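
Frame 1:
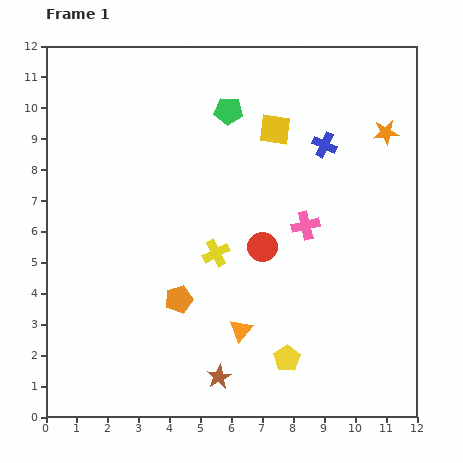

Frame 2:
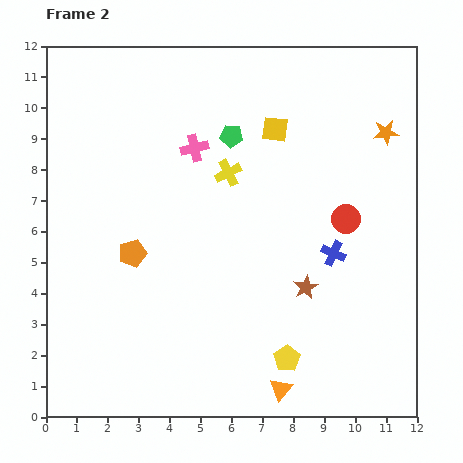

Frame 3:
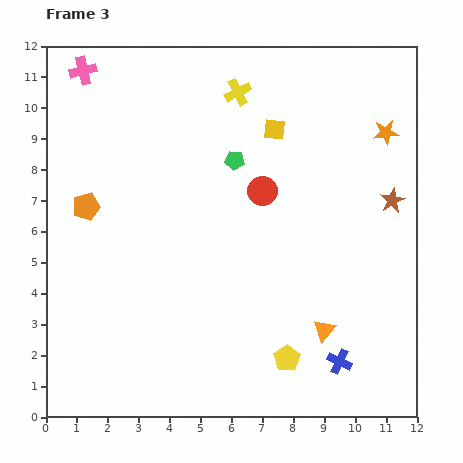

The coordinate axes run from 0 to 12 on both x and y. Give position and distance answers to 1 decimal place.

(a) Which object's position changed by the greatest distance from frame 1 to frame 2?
the pink cross

(moved 4.4; next 4.0)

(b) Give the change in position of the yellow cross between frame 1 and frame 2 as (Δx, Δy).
(0.4, 2.6)

The yellow cross was at (5.5, 5.3) in frame 1 and (5.9, 7.9) in frame 2.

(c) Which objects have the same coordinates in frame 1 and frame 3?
the yellow square, the orange star, the yellow pentagon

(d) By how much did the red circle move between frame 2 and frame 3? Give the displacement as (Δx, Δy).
(-2.7, 0.9)

The red circle was at (9.7, 6.4) in frame 2 and (7.0, 7.3) in frame 3.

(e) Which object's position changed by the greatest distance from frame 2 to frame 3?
the pink cross

(moved 4.4; next 4.0)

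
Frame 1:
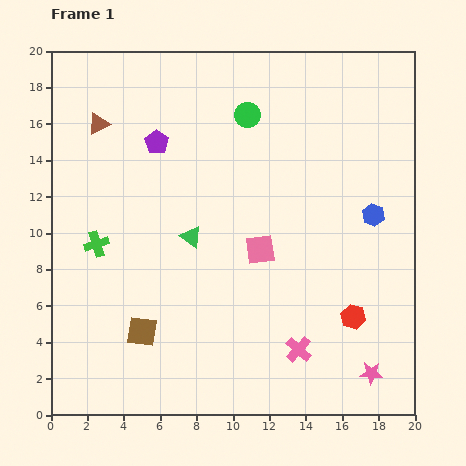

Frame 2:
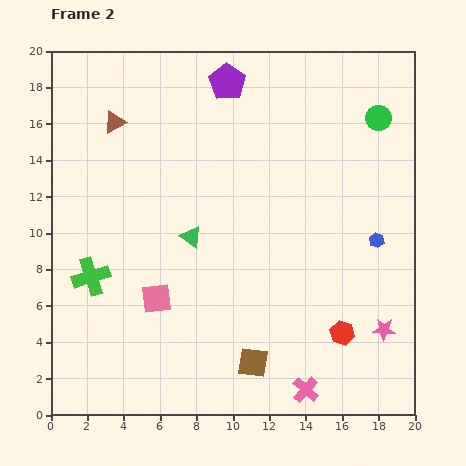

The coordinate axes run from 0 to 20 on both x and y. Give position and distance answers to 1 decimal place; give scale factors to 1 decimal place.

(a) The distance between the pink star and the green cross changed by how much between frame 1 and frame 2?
-0.3

Distance in frame 1: 16.7. Distance in frame 2: 16.4.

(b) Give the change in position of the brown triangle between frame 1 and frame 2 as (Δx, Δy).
(0.9, 0.1)

The brown triangle was at (2.6, 16.0) in frame 1 and (3.5, 16.1) in frame 2.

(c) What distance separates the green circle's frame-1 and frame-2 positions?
7.2

The green circle moved from (10.8, 16.5) to (18.0, 16.3), a distance of √(7.2² + 0.2²) ≈ 7.2.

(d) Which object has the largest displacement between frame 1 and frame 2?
the green circle

(moved 7.2; next 6.3)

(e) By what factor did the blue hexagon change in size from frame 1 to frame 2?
0.7×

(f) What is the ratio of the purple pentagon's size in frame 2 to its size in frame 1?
1.5×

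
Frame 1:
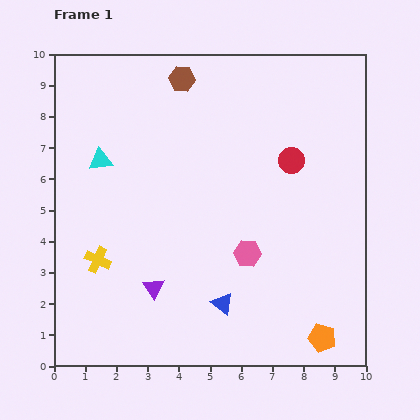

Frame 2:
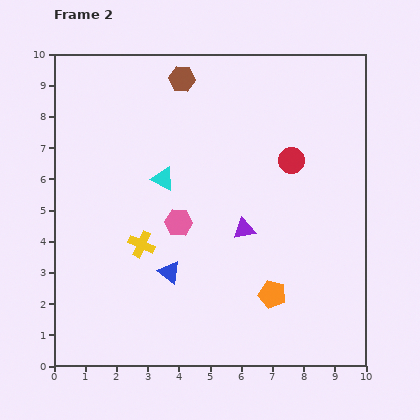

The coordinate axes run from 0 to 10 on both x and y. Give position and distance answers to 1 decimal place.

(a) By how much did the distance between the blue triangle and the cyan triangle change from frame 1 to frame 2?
-3.0

Distance in frame 1: 6.0. Distance in frame 2: 3.0.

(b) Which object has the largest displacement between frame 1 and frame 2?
the purple triangle

(moved 3.5; next 2.4)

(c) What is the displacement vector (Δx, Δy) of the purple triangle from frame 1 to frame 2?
(2.9, 1.9)

The purple triangle was at (3.2, 2.5) in frame 1 and (6.1, 4.4) in frame 2.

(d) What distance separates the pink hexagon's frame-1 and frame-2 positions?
2.4

The pink hexagon moved from (6.2, 3.6) to (4.0, 4.6), a distance of √(2.2² + 1.0²) ≈ 2.4.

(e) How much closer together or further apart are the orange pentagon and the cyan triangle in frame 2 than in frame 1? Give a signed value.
-4.0

Distance in frame 1: 9.1. Distance in frame 2: 5.1.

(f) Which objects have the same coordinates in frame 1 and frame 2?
the brown hexagon, the red circle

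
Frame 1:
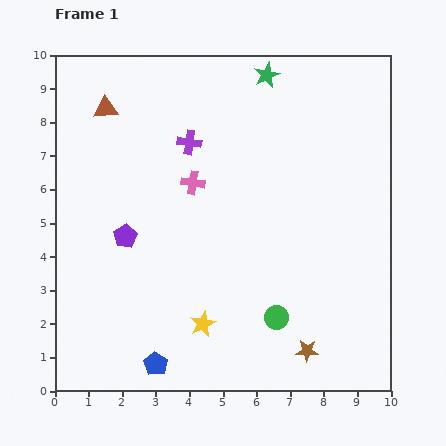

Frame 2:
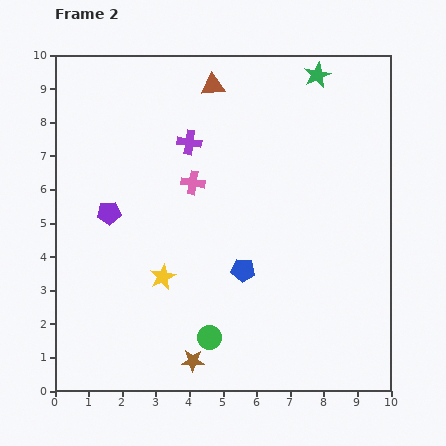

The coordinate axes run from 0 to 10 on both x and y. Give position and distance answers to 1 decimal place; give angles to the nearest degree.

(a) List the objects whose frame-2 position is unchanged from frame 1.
the pink cross, the purple cross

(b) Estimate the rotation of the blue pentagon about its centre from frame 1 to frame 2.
27° counter-clockwise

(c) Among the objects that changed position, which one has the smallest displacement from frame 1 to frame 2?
the purple pentagon

(moved 0.9)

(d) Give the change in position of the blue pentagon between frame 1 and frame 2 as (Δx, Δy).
(2.6, 2.8)

The blue pentagon was at (3.0, 0.8) in frame 1 and (5.6, 3.6) in frame 2.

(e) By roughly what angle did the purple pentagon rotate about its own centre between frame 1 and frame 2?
25° clockwise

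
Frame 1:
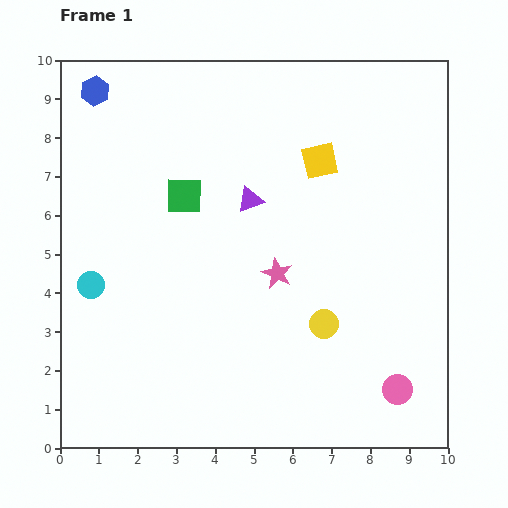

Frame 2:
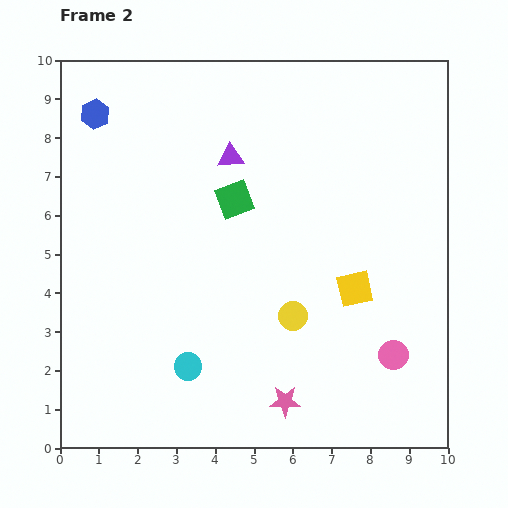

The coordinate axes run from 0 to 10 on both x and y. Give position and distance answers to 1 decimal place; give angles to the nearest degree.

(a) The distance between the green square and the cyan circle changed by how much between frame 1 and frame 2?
+1.2

Distance in frame 1: 3.3. Distance in frame 2: 4.5.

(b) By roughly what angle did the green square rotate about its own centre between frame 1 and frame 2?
22° counter-clockwise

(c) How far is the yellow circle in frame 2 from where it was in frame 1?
0.8

The yellow circle moved from (6.8, 3.2) to (6.0, 3.4), a distance of √(0.8² + 0.2²) ≈ 0.8.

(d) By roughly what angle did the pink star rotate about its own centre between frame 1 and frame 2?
26° counter-clockwise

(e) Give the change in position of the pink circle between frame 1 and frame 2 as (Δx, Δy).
(-0.1, 0.9)

The pink circle was at (8.7, 1.5) in frame 1 and (8.6, 2.4) in frame 2.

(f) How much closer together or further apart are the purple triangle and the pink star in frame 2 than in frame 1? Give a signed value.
+4.5

Distance in frame 1: 2.0. Distance in frame 2: 6.5.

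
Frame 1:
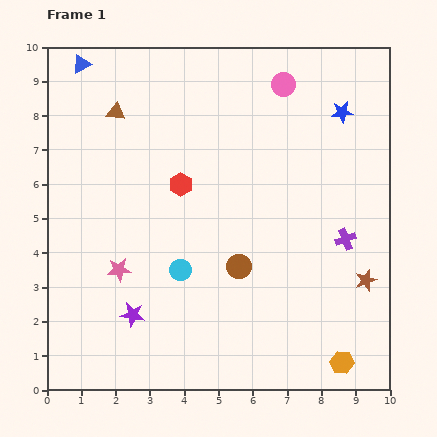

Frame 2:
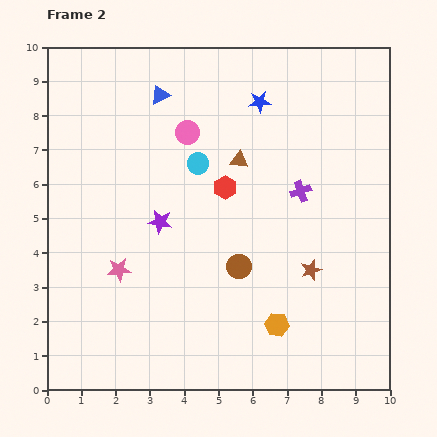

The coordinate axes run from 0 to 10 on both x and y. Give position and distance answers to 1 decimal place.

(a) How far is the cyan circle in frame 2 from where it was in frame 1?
3.1

The cyan circle moved from (3.9, 3.5) to (4.4, 6.6), a distance of √(0.5² + 3.1²) ≈ 3.1.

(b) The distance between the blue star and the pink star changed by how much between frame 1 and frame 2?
-1.6

Distance in frame 1: 8.0. Distance in frame 2: 6.4.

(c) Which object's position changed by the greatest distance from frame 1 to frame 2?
the brown triangle

(moved 3.9; next 3.1)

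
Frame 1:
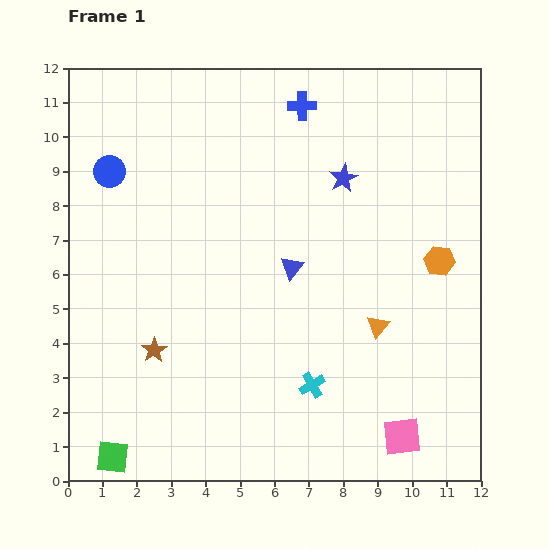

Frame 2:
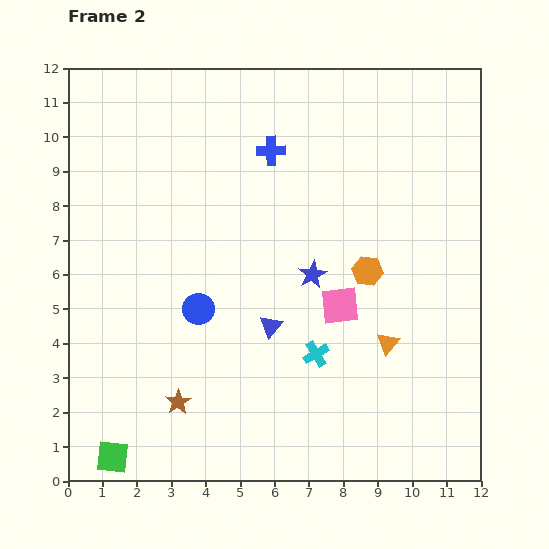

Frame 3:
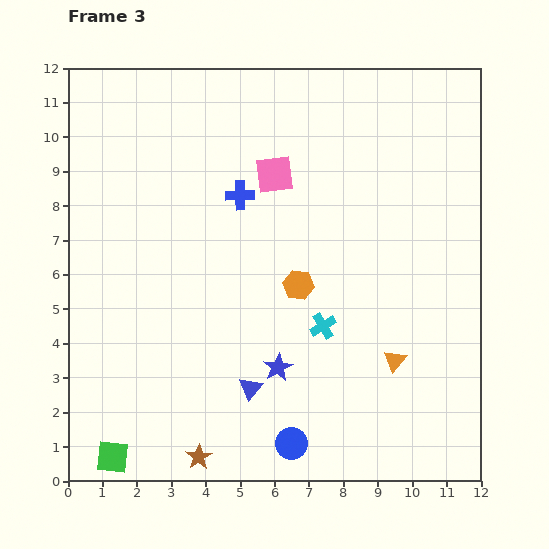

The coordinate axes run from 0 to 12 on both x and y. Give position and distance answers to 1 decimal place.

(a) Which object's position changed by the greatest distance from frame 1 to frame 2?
the blue circle

(moved 4.8; next 4.2)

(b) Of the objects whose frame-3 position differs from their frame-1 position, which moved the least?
the orange triangle

(moved 1.1)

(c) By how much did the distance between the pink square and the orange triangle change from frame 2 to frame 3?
+4.6

Distance in frame 2: 1.8. Distance in frame 3: 6.4.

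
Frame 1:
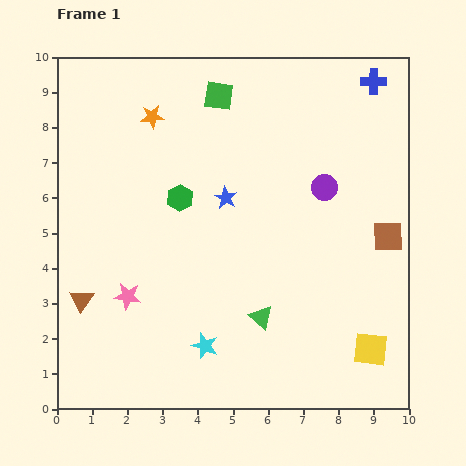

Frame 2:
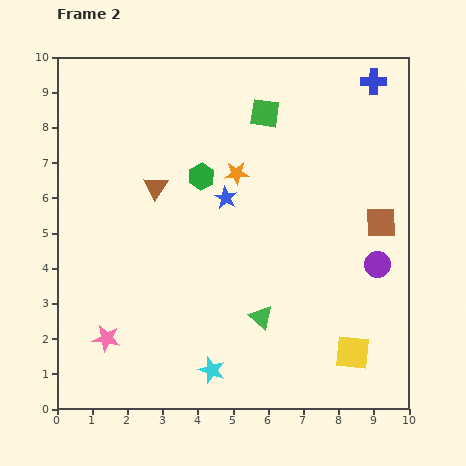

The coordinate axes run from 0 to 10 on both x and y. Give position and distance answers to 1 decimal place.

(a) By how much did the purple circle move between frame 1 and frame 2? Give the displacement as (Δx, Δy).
(1.5, -2.2)

The purple circle was at (7.6, 6.3) in frame 1 and (9.1, 4.1) in frame 2.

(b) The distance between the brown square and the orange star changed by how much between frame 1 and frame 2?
-3.2

Distance in frame 1: 7.5. Distance in frame 2: 4.3.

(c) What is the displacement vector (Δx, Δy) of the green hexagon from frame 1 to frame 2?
(0.6, 0.6)

The green hexagon was at (3.5, 6.0) in frame 1 and (4.1, 6.6) in frame 2.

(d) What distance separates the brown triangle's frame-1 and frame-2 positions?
3.8

The brown triangle moved from (0.7, 3.1) to (2.8, 6.3), a distance of √(2.1² + 3.2²) ≈ 3.8.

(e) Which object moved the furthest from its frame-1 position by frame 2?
the brown triangle

(moved 3.8; next 2.9)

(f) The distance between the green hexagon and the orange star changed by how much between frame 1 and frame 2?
-1.4

Distance in frame 1: 2.4. Distance in frame 2: 1.0.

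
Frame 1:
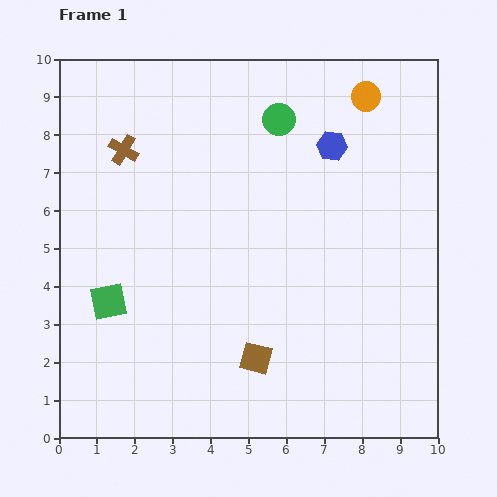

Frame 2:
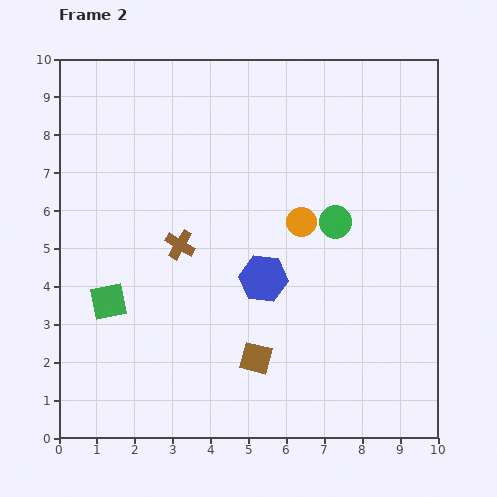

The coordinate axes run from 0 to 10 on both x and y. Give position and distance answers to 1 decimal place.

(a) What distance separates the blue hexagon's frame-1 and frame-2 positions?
3.9

The blue hexagon moved from (7.2, 7.7) to (5.4, 4.2), a distance of √(1.8² + 3.5²) ≈ 3.9.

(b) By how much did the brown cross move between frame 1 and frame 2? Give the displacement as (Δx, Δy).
(1.5, -2.5)

The brown cross was at (1.7, 7.6) in frame 1 and (3.2, 5.1) in frame 2.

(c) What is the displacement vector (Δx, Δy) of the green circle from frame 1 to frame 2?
(1.5, -2.7)

The green circle was at (5.8, 8.4) in frame 1 and (7.3, 5.7) in frame 2.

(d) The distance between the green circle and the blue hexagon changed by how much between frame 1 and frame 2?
+0.8

Distance in frame 1: 1.6. Distance in frame 2: 2.4.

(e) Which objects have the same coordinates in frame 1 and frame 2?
the brown square, the green square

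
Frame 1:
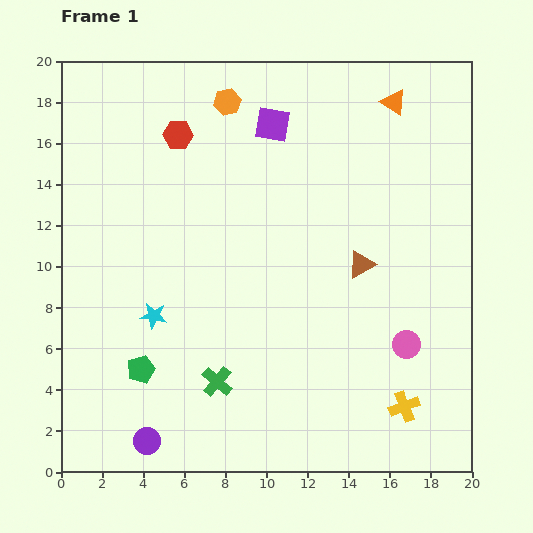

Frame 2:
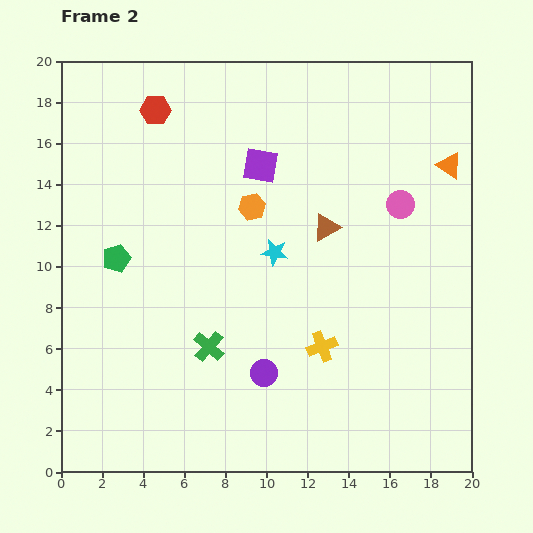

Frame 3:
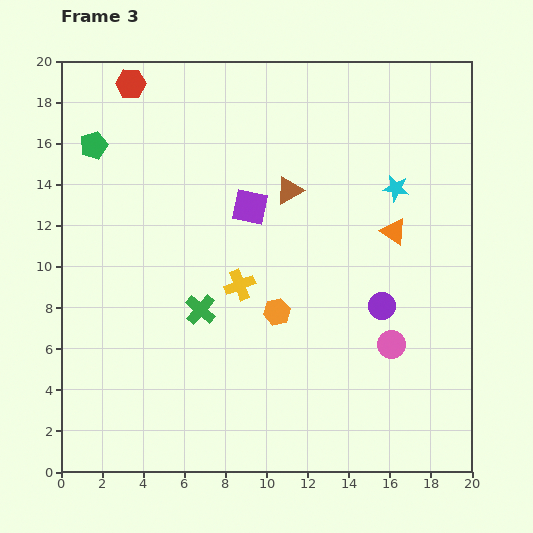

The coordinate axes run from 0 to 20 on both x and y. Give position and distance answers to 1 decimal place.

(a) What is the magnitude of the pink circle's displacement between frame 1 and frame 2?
6.8

The pink circle moved from (16.8, 6.2) to (16.5, 13.0), a distance of √(0.3² + 6.8²) ≈ 6.8.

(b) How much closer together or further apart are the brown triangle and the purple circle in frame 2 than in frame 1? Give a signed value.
-5.8

Distance in frame 1: 13.5. Distance in frame 2: 7.7.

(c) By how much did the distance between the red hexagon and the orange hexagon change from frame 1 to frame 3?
+10.3

Distance in frame 1: 2.9. Distance in frame 3: 13.2.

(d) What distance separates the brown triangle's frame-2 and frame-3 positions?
2.5

The brown triangle moved from (12.9, 11.9) to (11.1, 13.7), a distance of √(1.8² + 1.8²) ≈ 2.5.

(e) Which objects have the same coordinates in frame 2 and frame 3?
none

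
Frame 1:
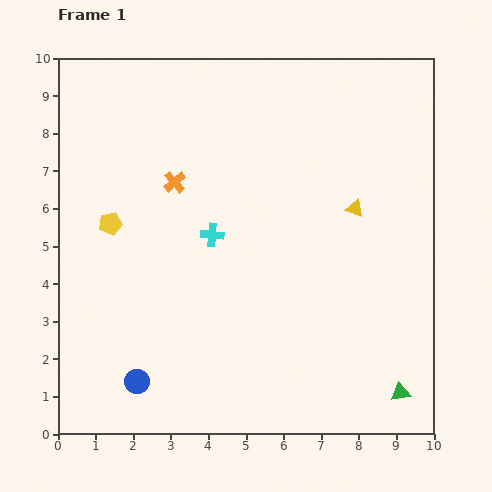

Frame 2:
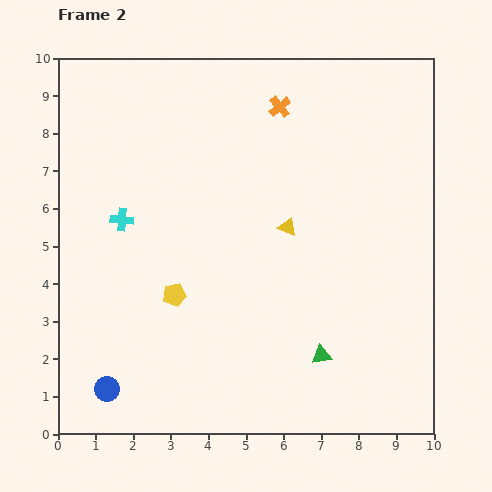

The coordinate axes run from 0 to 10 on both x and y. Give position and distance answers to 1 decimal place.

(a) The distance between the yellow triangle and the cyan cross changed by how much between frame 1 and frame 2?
+0.5

Distance in frame 1: 3.9. Distance in frame 2: 4.4.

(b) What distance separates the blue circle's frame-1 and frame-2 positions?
0.8

The blue circle moved from (2.1, 1.4) to (1.3, 1.2), a distance of √(0.8² + 0.2²) ≈ 0.8.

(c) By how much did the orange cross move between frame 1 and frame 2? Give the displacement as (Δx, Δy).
(2.8, 2.0)

The orange cross was at (3.1, 6.7) in frame 1 and (5.9, 8.7) in frame 2.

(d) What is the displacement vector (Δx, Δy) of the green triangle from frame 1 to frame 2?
(-2.1, 1.0)

The green triangle was at (9.1, 1.1) in frame 1 and (7.0, 2.1) in frame 2.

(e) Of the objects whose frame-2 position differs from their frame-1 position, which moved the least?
the blue circle

(moved 0.8)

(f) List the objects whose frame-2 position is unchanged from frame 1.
none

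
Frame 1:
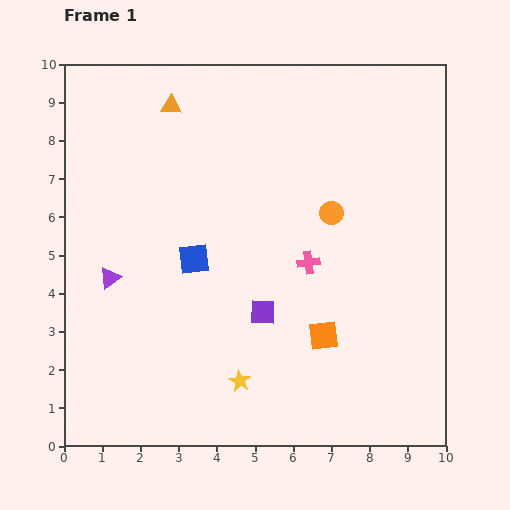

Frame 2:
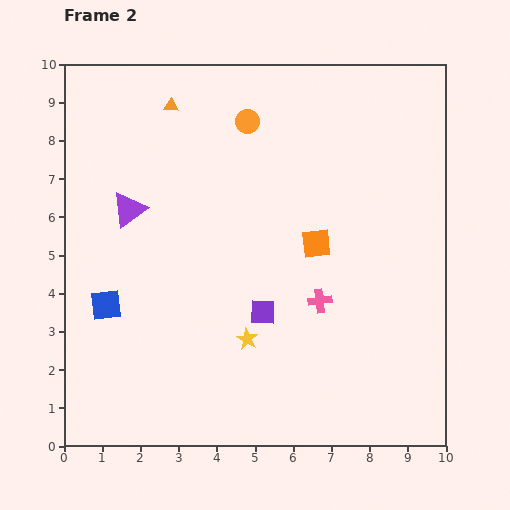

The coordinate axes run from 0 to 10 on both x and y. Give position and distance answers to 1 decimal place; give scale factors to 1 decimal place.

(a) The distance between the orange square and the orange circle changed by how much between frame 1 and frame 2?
+0.5

Distance in frame 1: 3.2. Distance in frame 2: 3.7.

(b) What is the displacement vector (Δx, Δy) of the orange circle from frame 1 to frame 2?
(-2.2, 2.4)

The orange circle was at (7.0, 6.1) in frame 1 and (4.8, 8.5) in frame 2.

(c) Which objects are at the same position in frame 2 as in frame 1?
the purple square, the orange triangle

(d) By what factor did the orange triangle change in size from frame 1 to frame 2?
0.7×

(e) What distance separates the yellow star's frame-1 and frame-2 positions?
1.1

The yellow star moved from (4.6, 1.7) to (4.8, 2.8), a distance of √(0.2² + 1.1²) ≈ 1.1.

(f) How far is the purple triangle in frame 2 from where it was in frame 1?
1.9

The purple triangle moved from (1.2, 4.4) to (1.7, 6.2), a distance of √(0.5² + 1.8²) ≈ 1.9.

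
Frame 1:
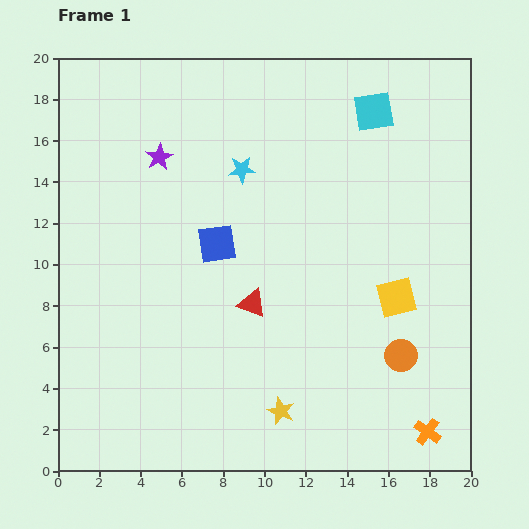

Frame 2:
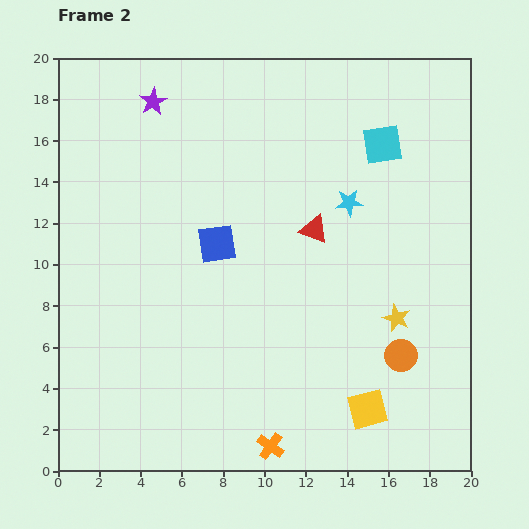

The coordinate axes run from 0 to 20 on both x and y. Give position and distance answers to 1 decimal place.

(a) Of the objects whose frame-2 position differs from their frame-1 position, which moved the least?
the cyan square

(moved 1.6)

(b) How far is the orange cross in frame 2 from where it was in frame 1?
7.6

The orange cross moved from (17.9, 1.9) to (10.3, 1.2), a distance of √(7.6² + 0.7²) ≈ 7.6.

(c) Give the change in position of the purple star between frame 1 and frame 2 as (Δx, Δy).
(-0.3, 2.7)

The purple star was at (4.9, 15.2) in frame 1 and (4.6, 17.9) in frame 2.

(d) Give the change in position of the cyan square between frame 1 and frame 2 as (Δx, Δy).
(0.4, -1.6)

The cyan square was at (15.3, 17.4) in frame 1 and (15.7, 15.8) in frame 2.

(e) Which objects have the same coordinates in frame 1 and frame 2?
the orange circle, the blue square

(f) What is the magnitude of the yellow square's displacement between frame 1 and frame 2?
5.6

The yellow square moved from (16.4, 8.4) to (15.0, 3.0), a distance of √(1.4² + 5.4²) ≈ 5.6.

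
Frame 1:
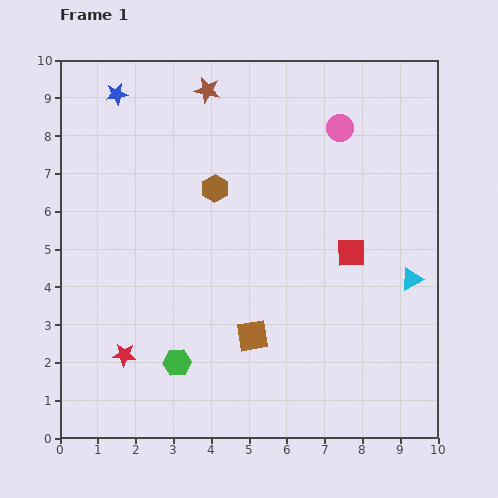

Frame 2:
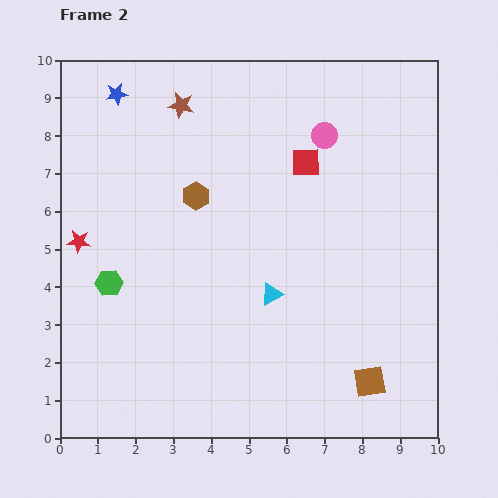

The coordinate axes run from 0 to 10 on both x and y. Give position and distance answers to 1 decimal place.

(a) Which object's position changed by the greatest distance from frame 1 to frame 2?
the cyan triangle

(moved 3.7; next 3.3)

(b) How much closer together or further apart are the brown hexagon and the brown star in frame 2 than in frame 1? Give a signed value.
-0.2

Distance in frame 1: 2.6. Distance in frame 2: 2.4.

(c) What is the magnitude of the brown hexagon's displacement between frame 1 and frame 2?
0.5

The brown hexagon moved from (4.1, 6.6) to (3.6, 6.4), a distance of √(0.5² + 0.2²) ≈ 0.5.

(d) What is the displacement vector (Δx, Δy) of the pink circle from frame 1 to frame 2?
(-0.4, -0.2)

The pink circle was at (7.4, 8.2) in frame 1 and (7.0, 8.0) in frame 2.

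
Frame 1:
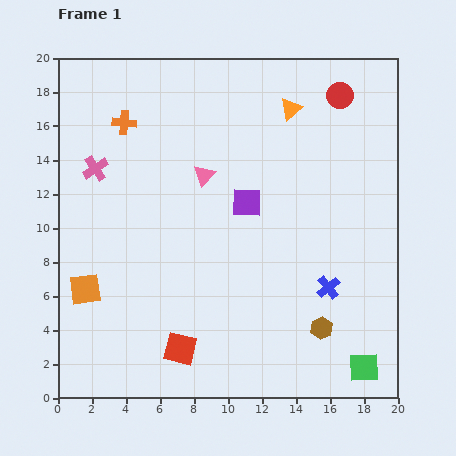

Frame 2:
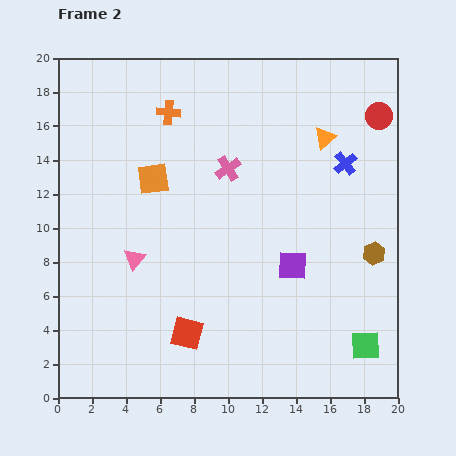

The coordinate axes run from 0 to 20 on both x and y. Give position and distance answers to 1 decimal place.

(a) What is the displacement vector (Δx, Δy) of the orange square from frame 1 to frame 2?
(4.0, 6.5)

The orange square was at (1.6, 6.4) in frame 1 and (5.6, 12.9) in frame 2.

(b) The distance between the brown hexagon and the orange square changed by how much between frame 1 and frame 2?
-0.4

Distance in frame 1: 14.1. Distance in frame 2: 13.7.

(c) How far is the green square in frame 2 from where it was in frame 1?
1.3

The green square moved from (18.0, 1.8) to (18.1, 3.1), a distance of √(0.1² + 1.3²) ≈ 1.3.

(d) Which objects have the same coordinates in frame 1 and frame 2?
none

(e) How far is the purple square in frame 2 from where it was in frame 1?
4.6

The purple square moved from (11.1, 11.5) to (13.8, 7.8), a distance of √(2.7² + 3.7²) ≈ 4.6.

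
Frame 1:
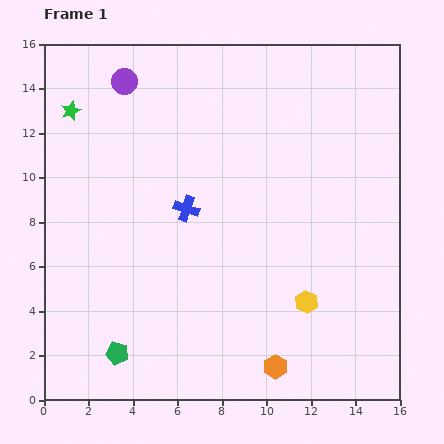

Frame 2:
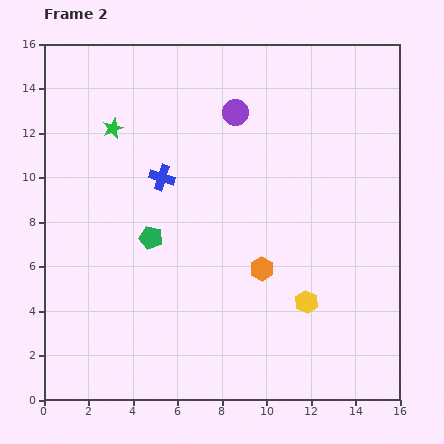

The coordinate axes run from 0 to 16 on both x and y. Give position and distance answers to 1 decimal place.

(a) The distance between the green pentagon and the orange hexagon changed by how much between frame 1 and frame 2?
-1.9

Distance in frame 1: 7.1. Distance in frame 2: 5.2.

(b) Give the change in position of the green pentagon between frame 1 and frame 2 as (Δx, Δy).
(1.5, 5.2)

The green pentagon was at (3.3, 2.1) in frame 1 and (4.8, 7.3) in frame 2.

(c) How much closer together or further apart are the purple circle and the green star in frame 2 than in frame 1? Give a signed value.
+2.8

Distance in frame 1: 2.7. Distance in frame 2: 5.5.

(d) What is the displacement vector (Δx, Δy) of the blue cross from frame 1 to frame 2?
(-1.1, 1.4)

The blue cross was at (6.4, 8.6) in frame 1 and (5.3, 10.0) in frame 2.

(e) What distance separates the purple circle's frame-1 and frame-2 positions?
5.2

The purple circle moved from (3.6, 14.3) to (8.6, 12.9), a distance of √(5.0² + 1.4²) ≈ 5.2.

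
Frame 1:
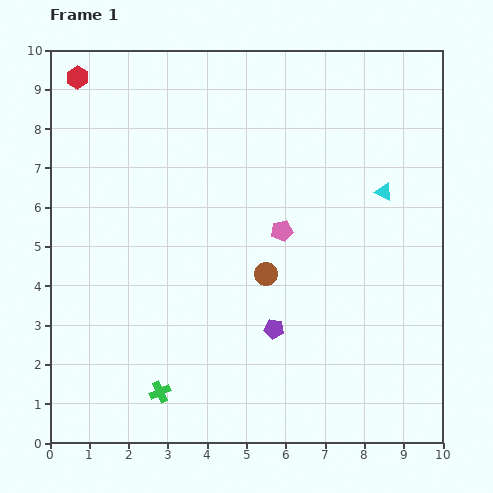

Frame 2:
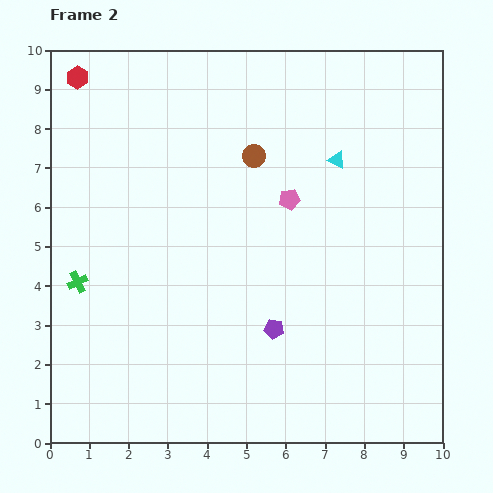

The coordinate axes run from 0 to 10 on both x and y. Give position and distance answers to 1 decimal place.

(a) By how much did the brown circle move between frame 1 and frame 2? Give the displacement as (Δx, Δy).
(-0.3, 3.0)

The brown circle was at (5.5, 4.3) in frame 1 and (5.2, 7.3) in frame 2.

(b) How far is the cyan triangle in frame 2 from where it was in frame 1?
1.4

The cyan triangle moved from (8.5, 6.4) to (7.3, 7.2), a distance of √(1.2² + 0.8²) ≈ 1.4.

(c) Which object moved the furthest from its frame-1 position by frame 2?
the green cross

(moved 3.5; next 3.0)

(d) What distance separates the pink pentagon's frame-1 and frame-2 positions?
0.8

The pink pentagon moved from (5.9, 5.4) to (6.1, 6.2), a distance of √(0.2² + 0.8²) ≈ 0.8.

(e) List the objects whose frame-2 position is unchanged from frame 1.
the purple pentagon, the red hexagon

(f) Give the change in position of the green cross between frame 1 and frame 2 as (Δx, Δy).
(-2.1, 2.8)

The green cross was at (2.8, 1.3) in frame 1 and (0.7, 4.1) in frame 2.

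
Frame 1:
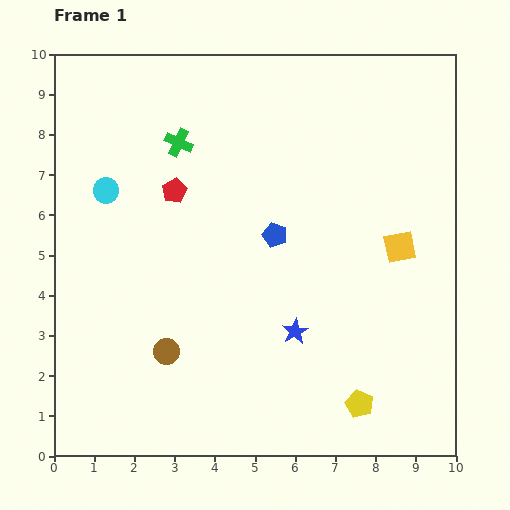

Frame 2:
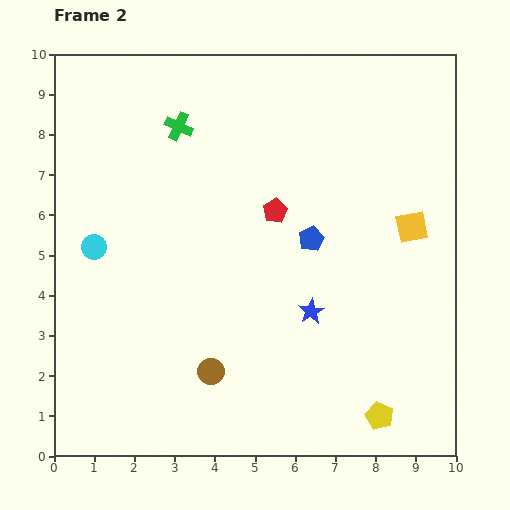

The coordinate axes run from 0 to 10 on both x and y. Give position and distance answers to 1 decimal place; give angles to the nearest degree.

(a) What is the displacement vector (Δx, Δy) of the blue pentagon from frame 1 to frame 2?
(0.9, -0.1)

The blue pentagon was at (5.5, 5.5) in frame 1 and (6.4, 5.4) in frame 2.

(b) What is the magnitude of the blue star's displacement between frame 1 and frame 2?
0.6

The blue star moved from (6.0, 3.1) to (6.4, 3.6), a distance of √(0.4² + 0.5²) ≈ 0.6.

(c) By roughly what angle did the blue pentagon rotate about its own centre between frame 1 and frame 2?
28° clockwise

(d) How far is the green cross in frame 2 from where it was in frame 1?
0.4

The green cross moved from (3.1, 7.8) to (3.1, 8.2), a distance of √(0.0² + 0.4²) ≈ 0.4.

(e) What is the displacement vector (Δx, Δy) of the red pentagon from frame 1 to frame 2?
(2.5, -0.5)

The red pentagon was at (3.0, 6.6) in frame 1 and (5.5, 6.1) in frame 2.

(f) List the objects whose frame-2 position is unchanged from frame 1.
none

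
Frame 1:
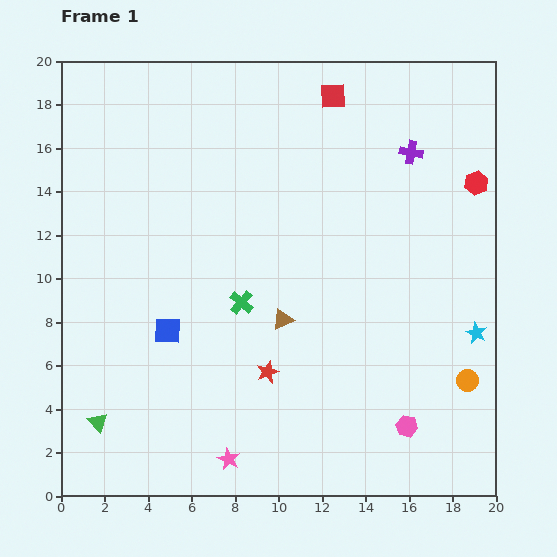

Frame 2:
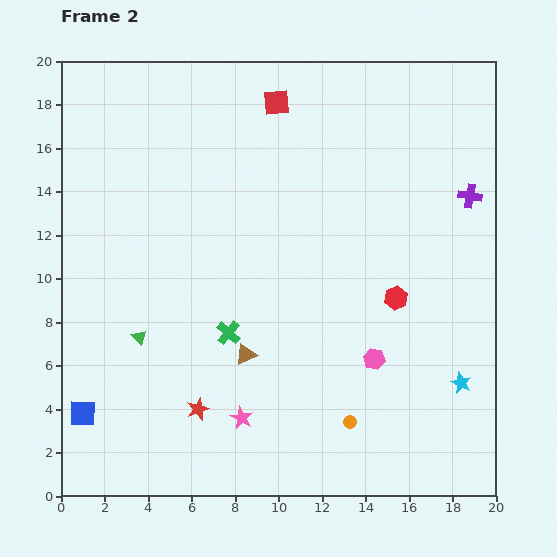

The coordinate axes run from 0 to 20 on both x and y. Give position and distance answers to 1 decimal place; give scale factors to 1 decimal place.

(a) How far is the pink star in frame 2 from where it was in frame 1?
2.0

The pink star moved from (7.7, 1.7) to (8.3, 3.6), a distance of √(0.6² + 1.9²) ≈ 2.0.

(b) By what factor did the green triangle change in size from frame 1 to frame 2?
0.8×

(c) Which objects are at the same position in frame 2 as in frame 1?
none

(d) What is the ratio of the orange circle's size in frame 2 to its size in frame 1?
0.6×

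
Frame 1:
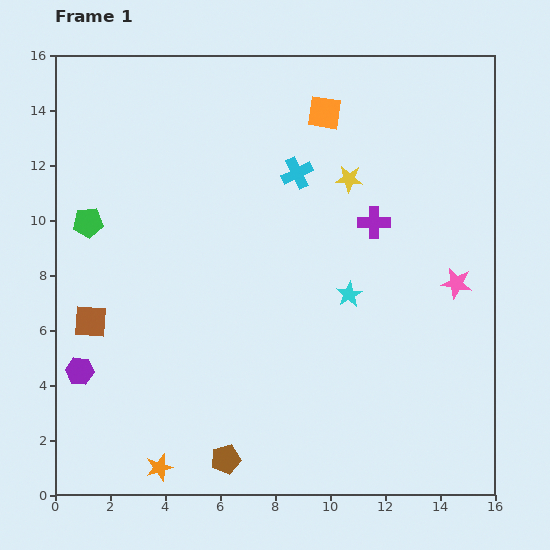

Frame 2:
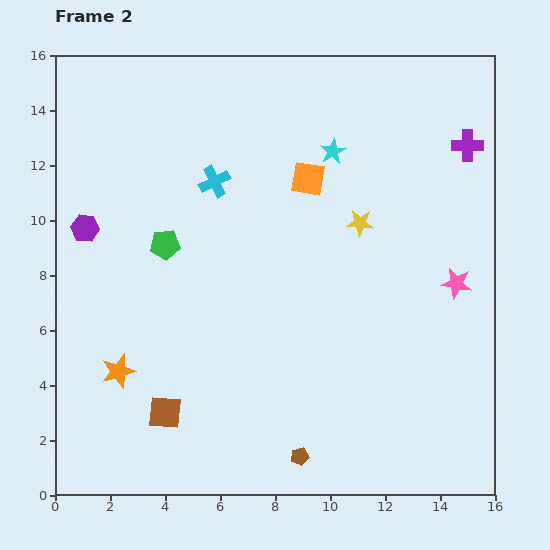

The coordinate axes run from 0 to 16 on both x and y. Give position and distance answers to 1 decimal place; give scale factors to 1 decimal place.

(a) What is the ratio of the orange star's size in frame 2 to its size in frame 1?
1.3×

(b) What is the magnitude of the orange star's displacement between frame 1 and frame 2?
3.8

The orange star moved from (3.8, 1.0) to (2.3, 4.5), a distance of √(1.5² + 3.5²) ≈ 3.8.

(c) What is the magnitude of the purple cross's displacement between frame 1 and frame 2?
4.4

The purple cross moved from (11.6, 9.9) to (15.0, 12.7), a distance of √(3.4² + 2.8²) ≈ 4.4.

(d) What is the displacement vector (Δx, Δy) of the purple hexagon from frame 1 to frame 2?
(0.2, 5.2)

The purple hexagon was at (0.9, 4.5) in frame 1 and (1.1, 9.7) in frame 2.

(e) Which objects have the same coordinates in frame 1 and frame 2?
the pink star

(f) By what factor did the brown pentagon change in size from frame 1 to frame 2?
0.6×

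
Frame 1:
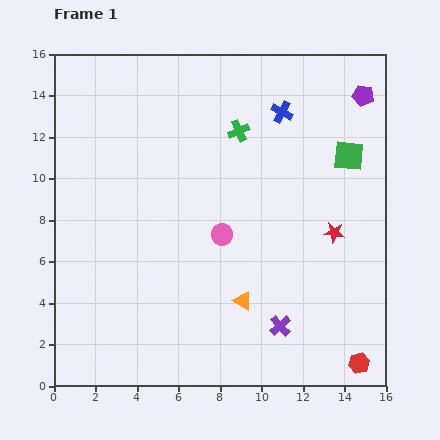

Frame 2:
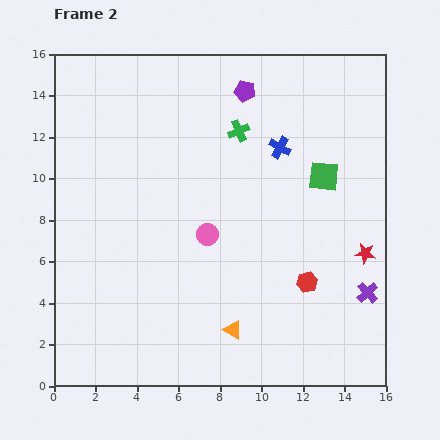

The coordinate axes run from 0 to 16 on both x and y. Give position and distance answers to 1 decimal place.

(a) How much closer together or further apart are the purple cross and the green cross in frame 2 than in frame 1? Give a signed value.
+0.4

Distance in frame 1: 9.6. Distance in frame 2: 10.0.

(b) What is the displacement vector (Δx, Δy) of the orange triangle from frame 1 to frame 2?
(-0.5, -1.4)

The orange triangle was at (9.1, 4.1) in frame 1 and (8.6, 2.7) in frame 2.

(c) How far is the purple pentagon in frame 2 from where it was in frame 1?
5.7

The purple pentagon moved from (14.9, 14.0) to (9.2, 14.2), a distance of √(5.7² + 0.2²) ≈ 5.7.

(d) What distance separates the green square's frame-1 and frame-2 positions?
1.6

The green square moved from (14.2, 11.1) to (13.0, 10.1), a distance of √(1.2² + 1.0²) ≈ 1.6.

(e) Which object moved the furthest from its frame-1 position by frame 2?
the purple pentagon

(moved 5.7; next 4.6)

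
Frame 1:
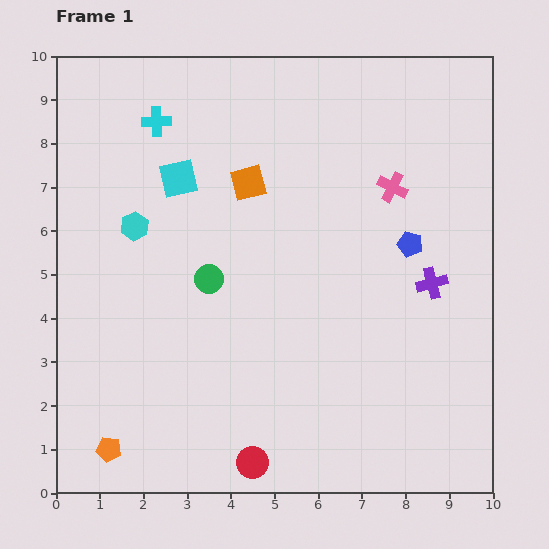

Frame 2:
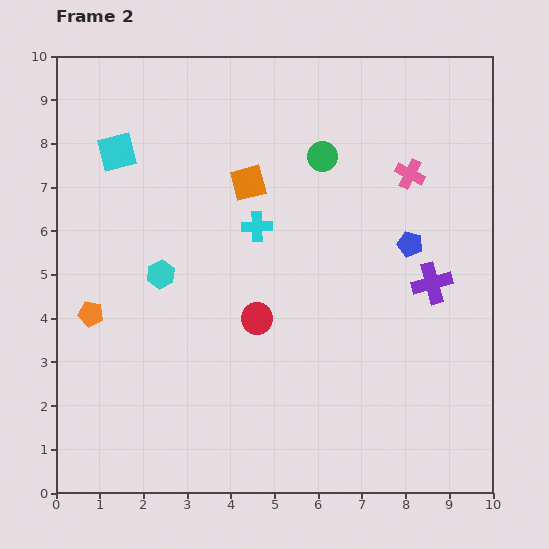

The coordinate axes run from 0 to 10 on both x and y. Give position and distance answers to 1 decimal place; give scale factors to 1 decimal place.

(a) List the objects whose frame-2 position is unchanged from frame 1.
the orange square, the purple cross, the blue pentagon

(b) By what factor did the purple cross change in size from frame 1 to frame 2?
1.3×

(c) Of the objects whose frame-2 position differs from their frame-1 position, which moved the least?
the pink cross

(moved 0.5)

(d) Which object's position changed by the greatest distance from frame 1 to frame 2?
the green circle

(moved 3.8; next 3.3)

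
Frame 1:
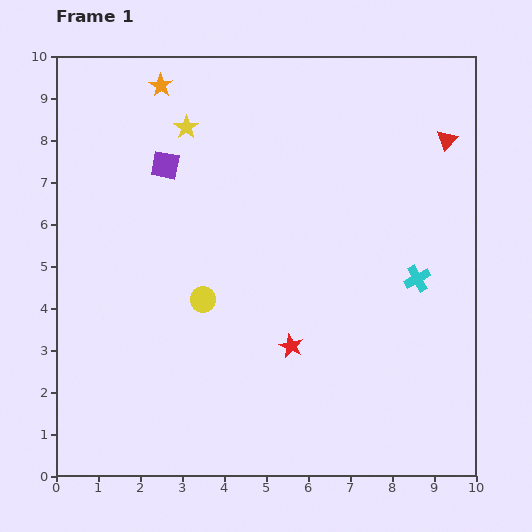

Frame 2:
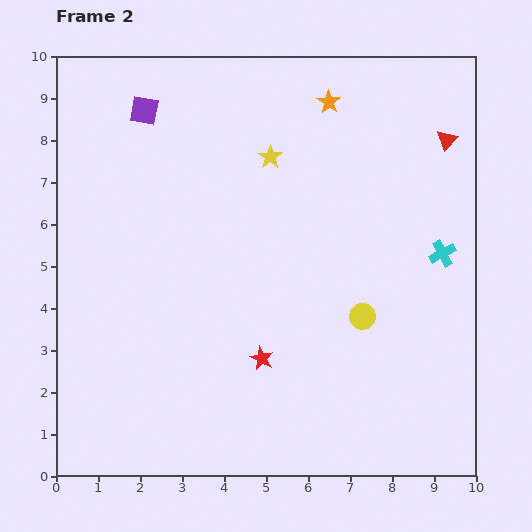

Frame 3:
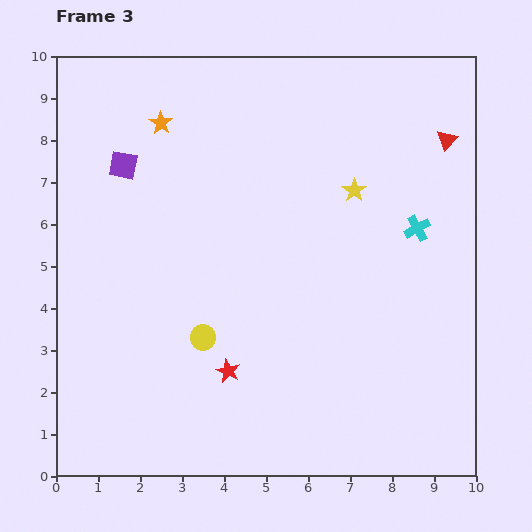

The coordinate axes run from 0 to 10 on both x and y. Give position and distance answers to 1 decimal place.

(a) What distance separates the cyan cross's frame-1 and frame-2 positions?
0.8

The cyan cross moved from (8.6, 4.7) to (9.2, 5.3), a distance of √(0.6² + 0.6²) ≈ 0.8.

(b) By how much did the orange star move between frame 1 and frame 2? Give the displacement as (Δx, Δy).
(4.0, -0.4)

The orange star was at (2.5, 9.3) in frame 1 and (6.5, 8.9) in frame 2.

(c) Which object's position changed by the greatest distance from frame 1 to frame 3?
the yellow star

(moved 4.3; next 1.6)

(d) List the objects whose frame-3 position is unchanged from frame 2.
the red triangle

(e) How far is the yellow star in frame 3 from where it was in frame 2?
2.2

The yellow star moved from (5.1, 7.6) to (7.1, 6.8), a distance of √(2.0² + 0.8²) ≈ 2.2.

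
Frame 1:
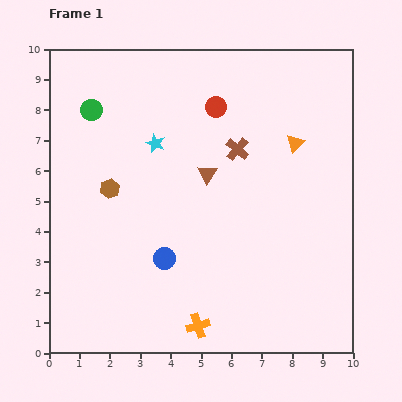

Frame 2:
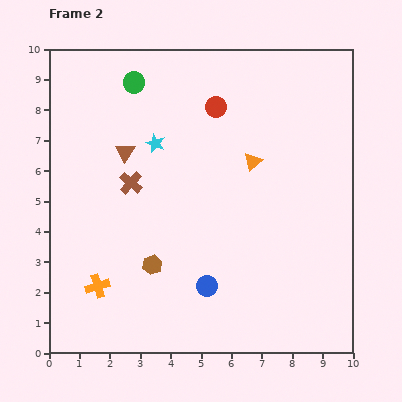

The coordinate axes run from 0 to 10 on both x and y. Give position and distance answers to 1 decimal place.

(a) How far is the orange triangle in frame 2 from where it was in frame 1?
1.5

The orange triangle moved from (8.1, 6.9) to (6.7, 6.3), a distance of √(1.4² + 0.6²) ≈ 1.5.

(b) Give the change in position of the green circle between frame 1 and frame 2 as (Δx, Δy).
(1.4, 0.9)

The green circle was at (1.4, 8.0) in frame 1 and (2.8, 8.9) in frame 2.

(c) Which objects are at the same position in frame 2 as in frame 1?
the cyan star, the red circle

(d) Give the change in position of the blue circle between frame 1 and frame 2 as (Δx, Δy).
(1.4, -0.9)

The blue circle was at (3.8, 3.1) in frame 1 and (5.2, 2.2) in frame 2.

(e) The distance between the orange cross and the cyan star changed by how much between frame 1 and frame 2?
-1.1

Distance in frame 1: 6.2. Distance in frame 2: 5.1.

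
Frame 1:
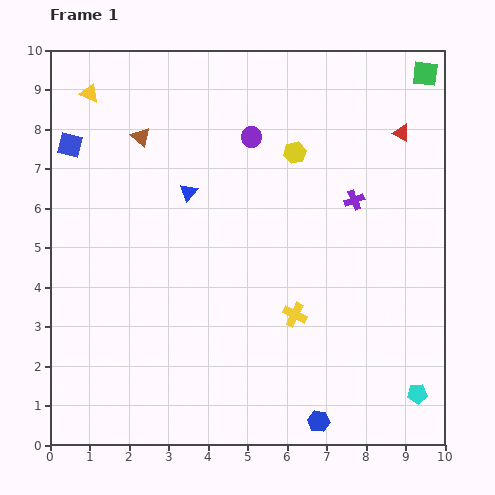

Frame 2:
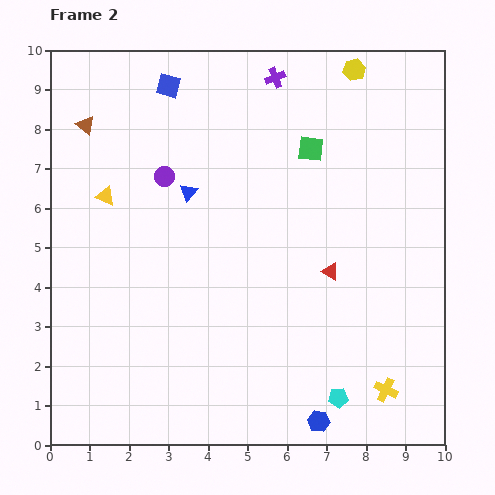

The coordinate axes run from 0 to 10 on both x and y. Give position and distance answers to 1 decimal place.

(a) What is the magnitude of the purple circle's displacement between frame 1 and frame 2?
2.4

The purple circle moved from (5.1, 7.8) to (2.9, 6.8), a distance of √(2.2² + 1.0²) ≈ 2.4.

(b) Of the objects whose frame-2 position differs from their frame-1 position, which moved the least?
the brown triangle

(moved 1.4)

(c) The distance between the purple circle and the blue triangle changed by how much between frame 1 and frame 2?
-1.4

Distance in frame 1: 2.1. Distance in frame 2: 0.7.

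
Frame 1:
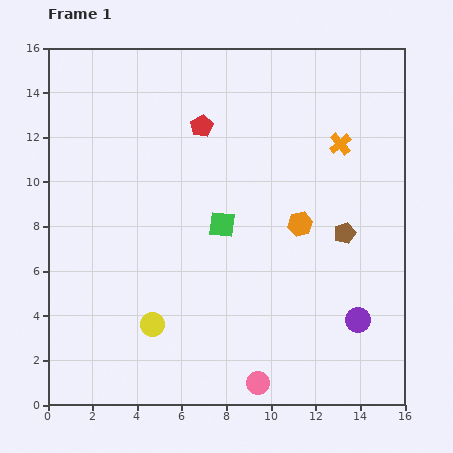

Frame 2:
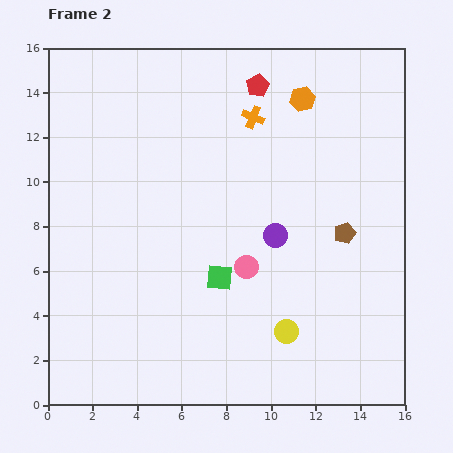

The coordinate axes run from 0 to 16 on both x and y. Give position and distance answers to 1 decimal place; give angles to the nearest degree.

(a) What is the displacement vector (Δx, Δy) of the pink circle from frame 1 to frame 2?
(-0.5, 5.2)

The pink circle was at (9.4, 1.0) in frame 1 and (8.9, 6.2) in frame 2.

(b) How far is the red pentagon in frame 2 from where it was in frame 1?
3.1

The red pentagon moved from (6.9, 12.5) to (9.4, 14.3), a distance of √(2.5² + 1.8²) ≈ 3.1.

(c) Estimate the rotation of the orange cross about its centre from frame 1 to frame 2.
28° counter-clockwise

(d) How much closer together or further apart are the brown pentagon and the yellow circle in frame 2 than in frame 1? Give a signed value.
-4.4

Distance in frame 1: 9.5. Distance in frame 2: 5.1.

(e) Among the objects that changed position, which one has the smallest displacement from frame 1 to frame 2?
the green square

(moved 2.4)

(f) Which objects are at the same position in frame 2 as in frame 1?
the brown pentagon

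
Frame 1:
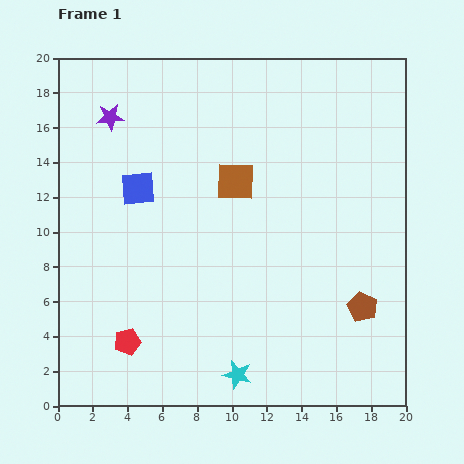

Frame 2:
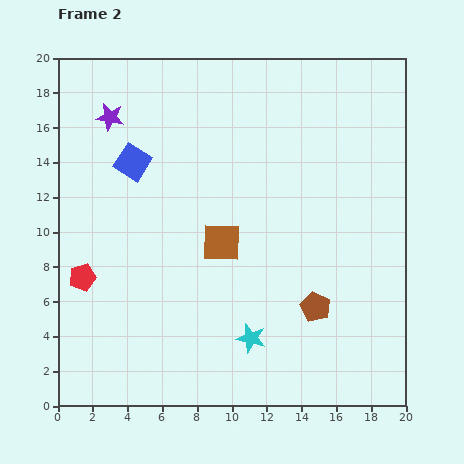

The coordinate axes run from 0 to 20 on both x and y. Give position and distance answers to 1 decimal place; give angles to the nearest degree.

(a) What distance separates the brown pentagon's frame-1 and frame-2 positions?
2.7

The brown pentagon moved from (17.5, 5.7) to (14.8, 5.7), a distance of √(2.7² + 0.0²) ≈ 2.7.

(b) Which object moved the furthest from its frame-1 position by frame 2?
the red pentagon

(moved 4.5; next 3.6)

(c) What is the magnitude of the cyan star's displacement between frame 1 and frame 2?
2.2

The cyan star moved from (10.3, 1.8) to (11.1, 3.9), a distance of √(0.8² + 2.1²) ≈ 2.2.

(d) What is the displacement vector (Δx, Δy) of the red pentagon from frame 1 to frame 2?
(-2.6, 3.7)

The red pentagon was at (4.0, 3.7) in frame 1 and (1.4, 7.4) in frame 2.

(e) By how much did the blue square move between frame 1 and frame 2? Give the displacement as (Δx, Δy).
(-0.3, 1.5)

The blue square was at (4.6, 12.5) in frame 1 and (4.3, 14.0) in frame 2.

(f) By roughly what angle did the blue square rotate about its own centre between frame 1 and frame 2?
37° clockwise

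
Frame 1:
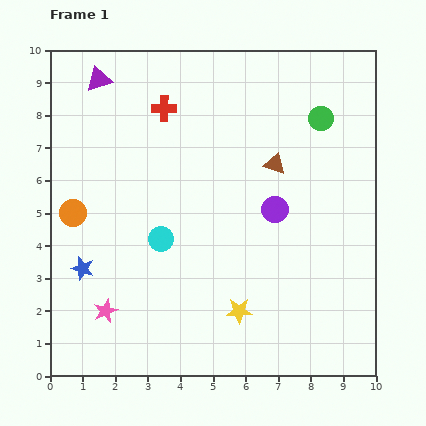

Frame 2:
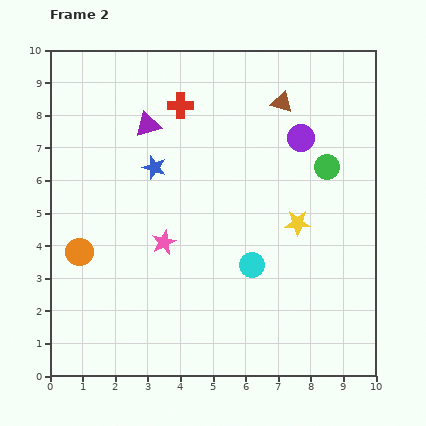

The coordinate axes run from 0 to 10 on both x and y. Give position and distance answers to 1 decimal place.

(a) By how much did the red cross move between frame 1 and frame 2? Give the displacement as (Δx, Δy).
(0.5, 0.1)

The red cross was at (3.5, 8.2) in frame 1 and (4.0, 8.3) in frame 2.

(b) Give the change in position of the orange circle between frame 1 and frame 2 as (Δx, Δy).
(0.2, -1.2)

The orange circle was at (0.7, 5.0) in frame 1 and (0.9, 3.8) in frame 2.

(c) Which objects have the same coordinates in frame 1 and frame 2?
none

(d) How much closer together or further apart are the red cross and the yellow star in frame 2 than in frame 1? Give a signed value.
-1.5

Distance in frame 1: 6.6. Distance in frame 2: 5.1.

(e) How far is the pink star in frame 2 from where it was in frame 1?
2.8

The pink star moved from (1.7, 2.0) to (3.5, 4.1), a distance of √(1.8² + 2.1²) ≈ 2.8.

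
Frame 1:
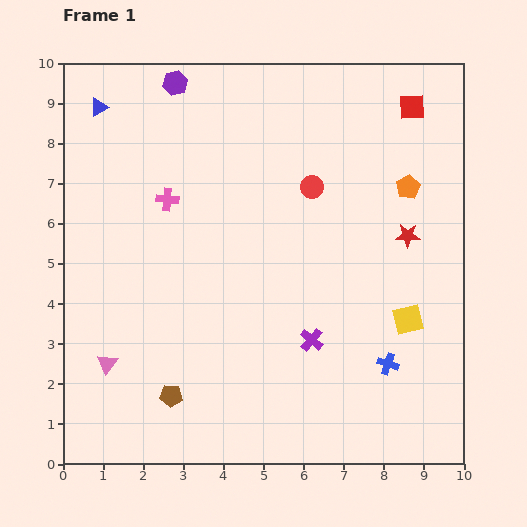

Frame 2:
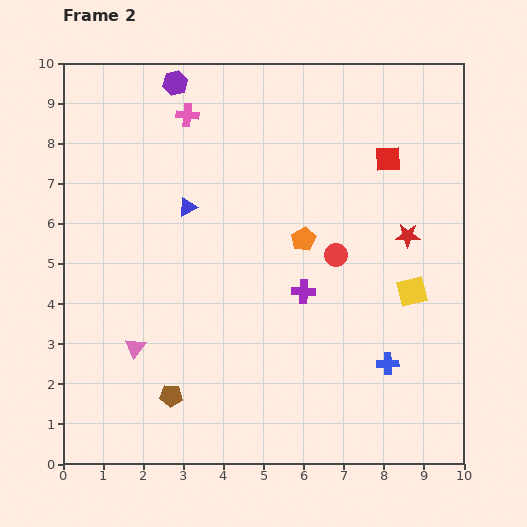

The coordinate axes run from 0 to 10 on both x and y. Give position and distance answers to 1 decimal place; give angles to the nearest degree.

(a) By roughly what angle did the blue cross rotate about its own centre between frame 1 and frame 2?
20° counter-clockwise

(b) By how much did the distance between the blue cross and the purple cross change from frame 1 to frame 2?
+0.8

Distance in frame 1: 2.0. Distance in frame 2: 2.8.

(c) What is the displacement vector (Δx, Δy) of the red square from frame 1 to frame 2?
(-0.6, -1.3)

The red square was at (8.7, 8.9) in frame 1 and (8.1, 7.6) in frame 2.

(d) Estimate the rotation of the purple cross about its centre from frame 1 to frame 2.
38° counter-clockwise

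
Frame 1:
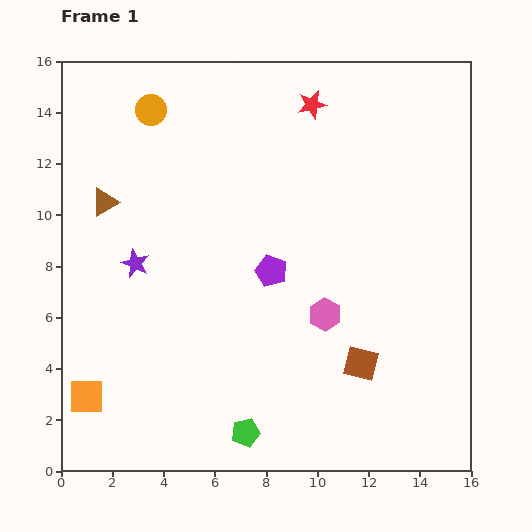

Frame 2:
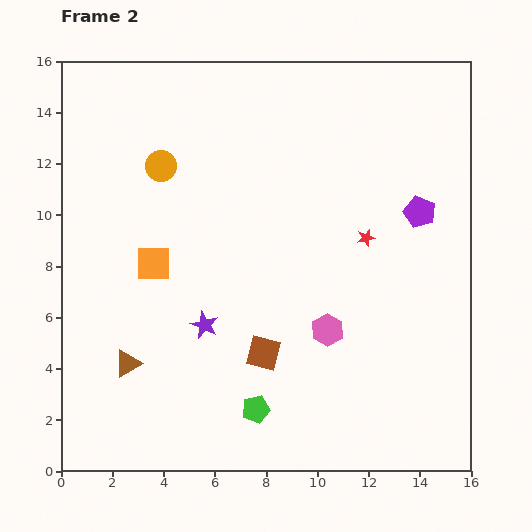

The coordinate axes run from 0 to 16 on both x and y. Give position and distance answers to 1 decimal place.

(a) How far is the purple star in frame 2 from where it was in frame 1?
3.6

The purple star moved from (2.9, 8.1) to (5.6, 5.7), a distance of √(2.7² + 2.4²) ≈ 3.6.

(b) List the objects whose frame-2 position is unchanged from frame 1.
none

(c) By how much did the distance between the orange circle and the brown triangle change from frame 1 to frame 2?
+3.8

Distance in frame 1: 4.0. Distance in frame 2: 7.8.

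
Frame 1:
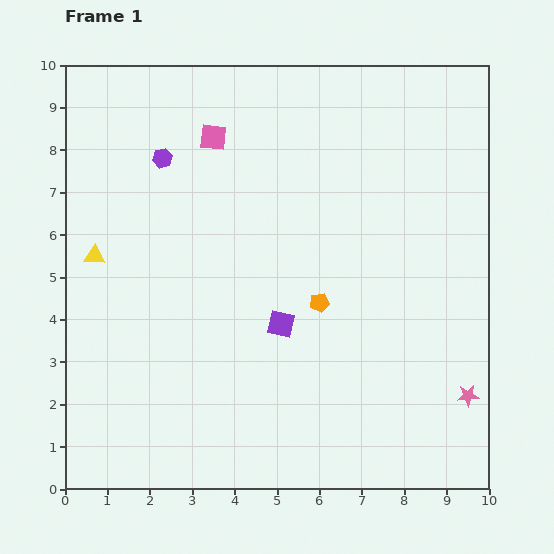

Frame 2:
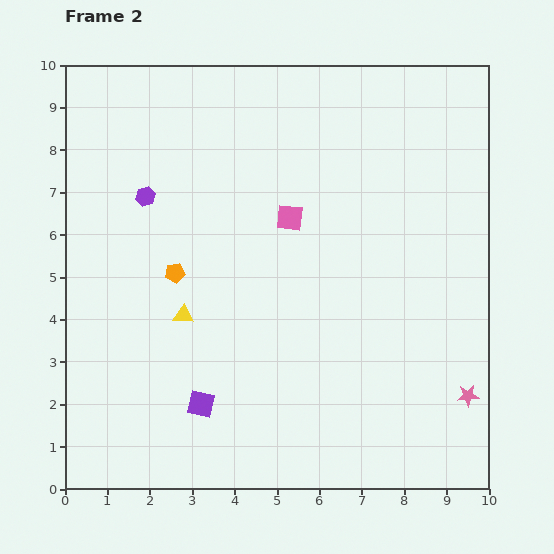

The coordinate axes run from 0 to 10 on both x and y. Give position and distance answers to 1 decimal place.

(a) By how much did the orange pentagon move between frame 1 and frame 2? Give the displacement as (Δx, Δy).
(-3.4, 0.7)

The orange pentagon was at (6.0, 4.4) in frame 1 and (2.6, 5.1) in frame 2.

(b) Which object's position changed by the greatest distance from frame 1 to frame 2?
the orange pentagon

(moved 3.5; next 2.7)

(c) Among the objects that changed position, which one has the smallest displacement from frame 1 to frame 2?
the purple hexagon

(moved 1.0)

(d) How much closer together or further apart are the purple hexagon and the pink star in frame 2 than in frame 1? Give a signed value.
-0.2

Distance in frame 1: 9.1. Distance in frame 2: 8.9.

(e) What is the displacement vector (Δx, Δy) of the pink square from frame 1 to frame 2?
(1.8, -1.9)

The pink square was at (3.5, 8.3) in frame 1 and (5.3, 6.4) in frame 2.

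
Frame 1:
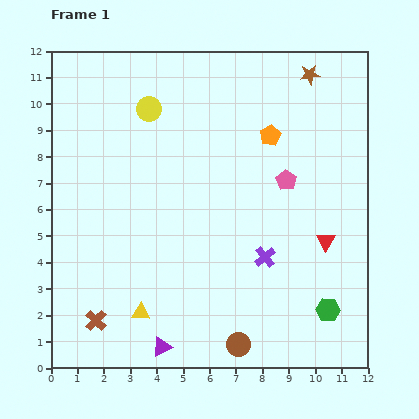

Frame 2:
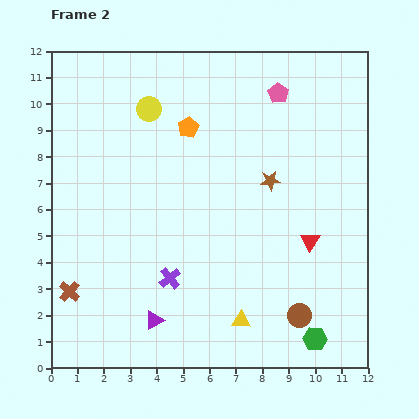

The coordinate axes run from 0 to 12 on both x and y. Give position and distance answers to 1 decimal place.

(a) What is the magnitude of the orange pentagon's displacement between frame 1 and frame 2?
3.1

The orange pentagon moved from (8.3, 8.8) to (5.2, 9.1), a distance of √(3.1² + 0.3²) ≈ 3.1.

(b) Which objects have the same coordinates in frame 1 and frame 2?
the yellow circle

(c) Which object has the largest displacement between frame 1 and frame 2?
the brown star

(moved 4.3; next 3.8)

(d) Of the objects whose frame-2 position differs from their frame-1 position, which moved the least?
the red triangle

(moved 0.6)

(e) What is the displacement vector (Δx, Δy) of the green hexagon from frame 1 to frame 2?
(-0.5, -1.1)

The green hexagon was at (10.5, 2.2) in frame 1 and (10.0, 1.1) in frame 2.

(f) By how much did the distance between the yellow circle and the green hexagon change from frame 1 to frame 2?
+0.5

Distance in frame 1: 10.2. Distance in frame 2: 10.7.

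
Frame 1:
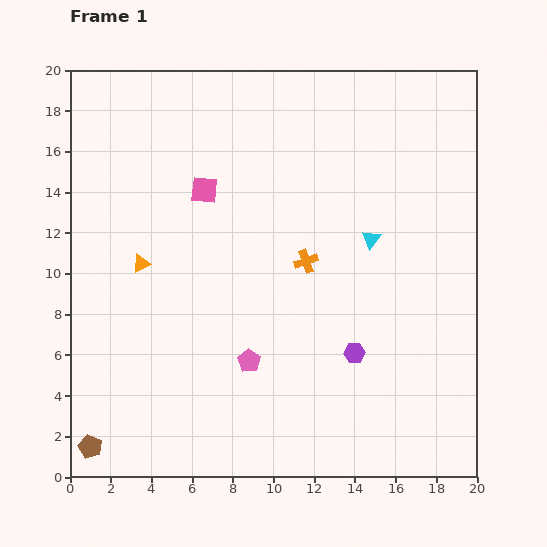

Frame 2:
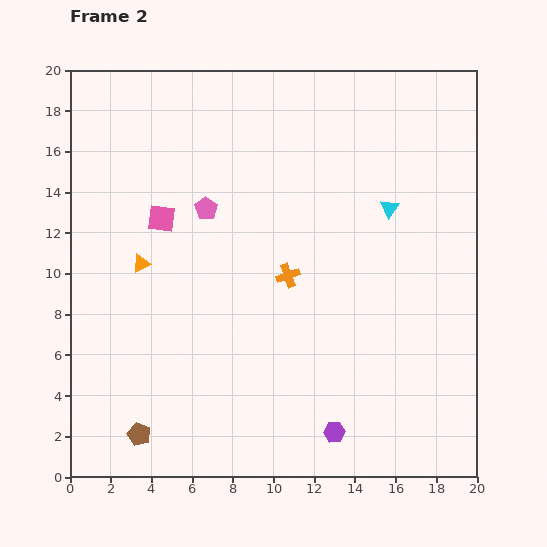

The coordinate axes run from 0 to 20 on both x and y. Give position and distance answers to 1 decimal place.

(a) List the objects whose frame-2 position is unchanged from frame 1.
the orange triangle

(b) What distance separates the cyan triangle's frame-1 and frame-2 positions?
1.7

The cyan triangle moved from (14.8, 11.7) to (15.7, 13.2), a distance of √(0.9² + 1.5²) ≈ 1.7.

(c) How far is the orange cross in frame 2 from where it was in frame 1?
1.1

The orange cross moved from (11.6, 10.6) to (10.7, 9.9), a distance of √(0.9² + 0.7²) ≈ 1.1.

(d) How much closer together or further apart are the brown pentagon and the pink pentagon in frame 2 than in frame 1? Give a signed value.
+2.7

Distance in frame 1: 8.9. Distance in frame 2: 11.6.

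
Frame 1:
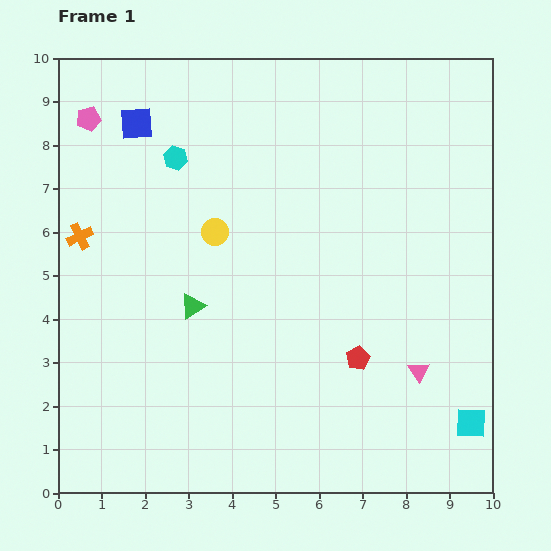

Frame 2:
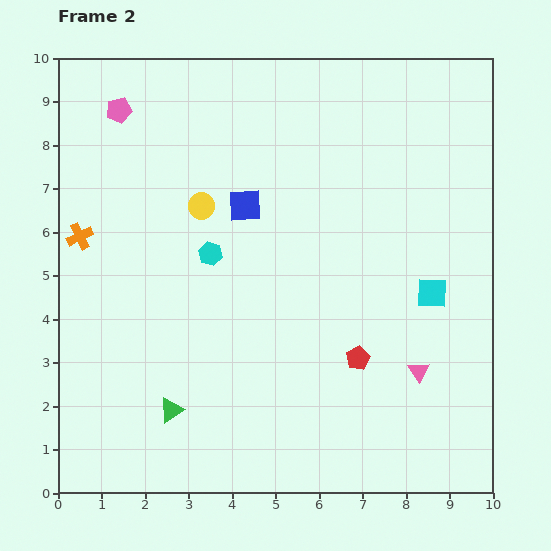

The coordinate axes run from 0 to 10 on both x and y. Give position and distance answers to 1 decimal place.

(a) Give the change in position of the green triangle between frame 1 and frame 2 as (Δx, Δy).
(-0.5, -2.4)

The green triangle was at (3.1, 4.3) in frame 1 and (2.6, 1.9) in frame 2.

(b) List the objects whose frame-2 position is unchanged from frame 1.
the orange cross, the pink triangle, the red pentagon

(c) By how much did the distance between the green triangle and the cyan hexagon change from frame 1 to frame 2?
+0.3

Distance in frame 1: 3.4. Distance in frame 2: 3.7.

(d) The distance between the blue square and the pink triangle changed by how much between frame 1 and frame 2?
-3.1

Distance in frame 1: 8.6. Distance in frame 2: 5.5.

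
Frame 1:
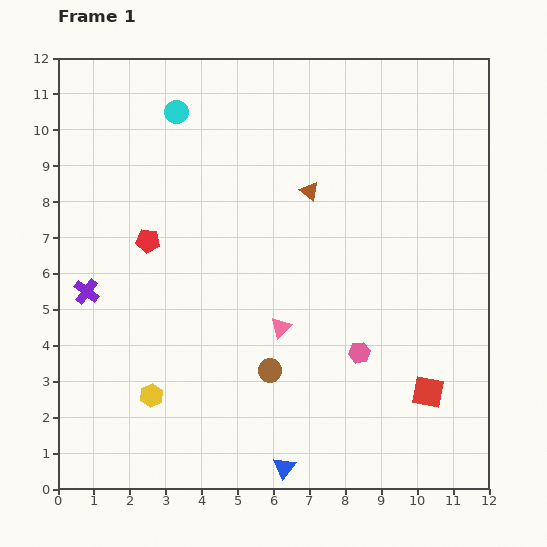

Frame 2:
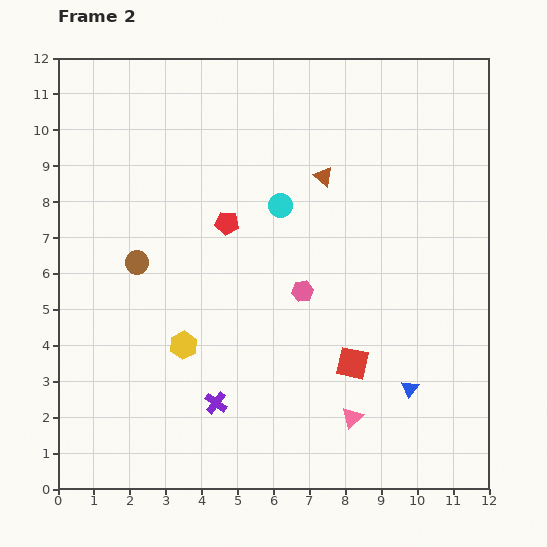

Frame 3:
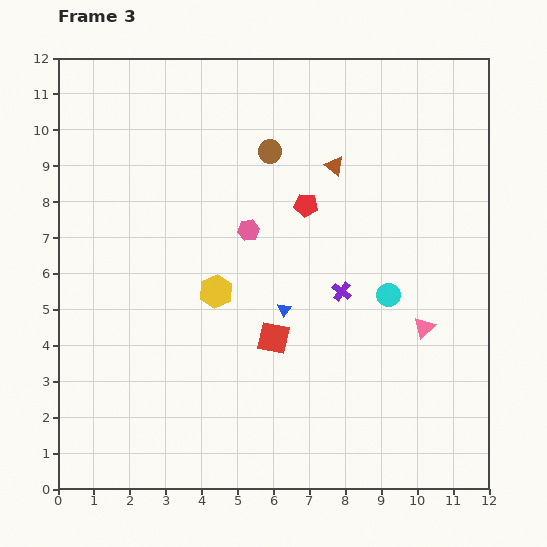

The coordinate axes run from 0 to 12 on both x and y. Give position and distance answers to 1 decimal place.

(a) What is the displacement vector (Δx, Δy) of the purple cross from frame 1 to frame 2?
(3.6, -3.1)

The purple cross was at (0.8, 5.5) in frame 1 and (4.4, 2.4) in frame 2.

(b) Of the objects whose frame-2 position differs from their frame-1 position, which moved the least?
the brown triangle

(moved 0.6)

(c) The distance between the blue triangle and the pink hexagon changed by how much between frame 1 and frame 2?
+0.2

Distance in frame 1: 3.8. Distance in frame 2: 4.0.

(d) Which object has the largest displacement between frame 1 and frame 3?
the cyan circle

(moved 7.8; next 7.1)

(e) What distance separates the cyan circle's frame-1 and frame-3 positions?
7.8

The cyan circle moved from (3.3, 10.5) to (9.2, 5.4), a distance of √(5.9² + 5.1²) ≈ 7.8.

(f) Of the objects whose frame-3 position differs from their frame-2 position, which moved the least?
the brown triangle

(moved 0.4)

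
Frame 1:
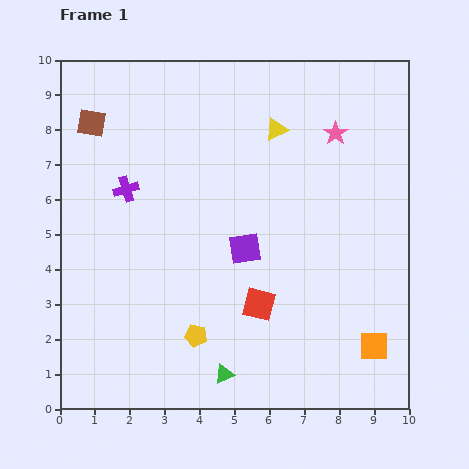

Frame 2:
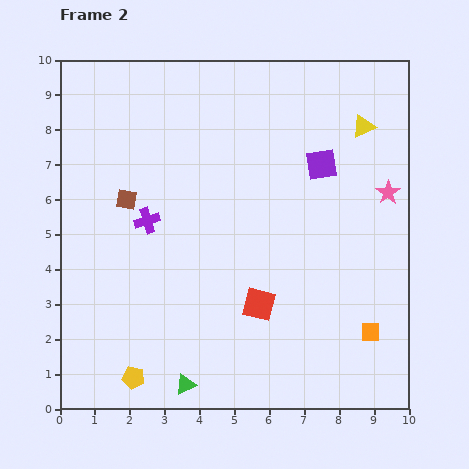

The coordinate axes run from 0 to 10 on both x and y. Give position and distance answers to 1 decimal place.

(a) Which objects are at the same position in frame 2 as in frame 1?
the red square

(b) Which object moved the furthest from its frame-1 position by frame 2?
the purple square

(moved 3.3; next 2.5)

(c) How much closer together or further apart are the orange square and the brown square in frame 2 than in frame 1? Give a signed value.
-2.3

Distance in frame 1: 10.3. Distance in frame 2: 8.0.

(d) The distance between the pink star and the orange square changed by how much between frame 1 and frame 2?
-2.2

Distance in frame 1: 6.2. Distance in frame 2: 4.0.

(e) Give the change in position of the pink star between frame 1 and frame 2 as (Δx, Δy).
(1.5, -1.7)

The pink star was at (7.9, 7.9) in frame 1 and (9.4, 6.2) in frame 2.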